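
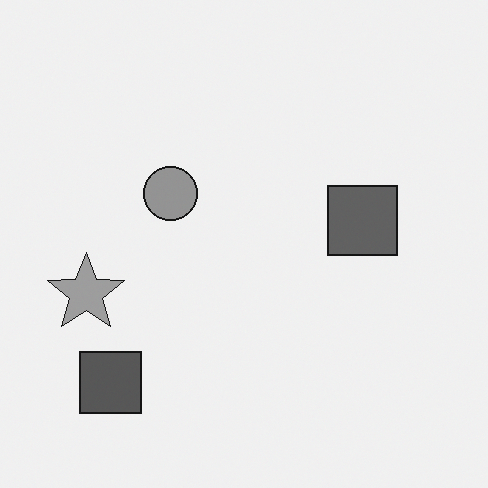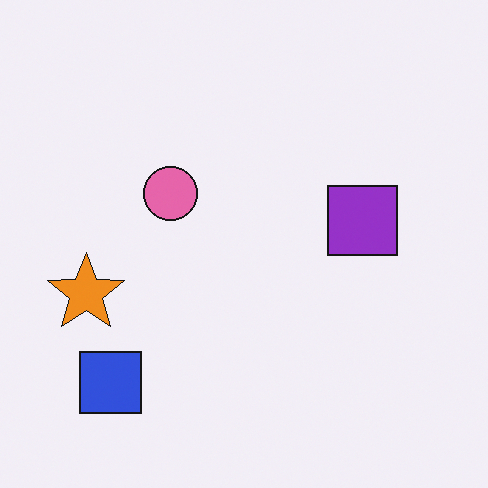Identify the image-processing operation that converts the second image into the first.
The first image is the second converted to grayscale.

All color is removed — every shape is now a shade of grey.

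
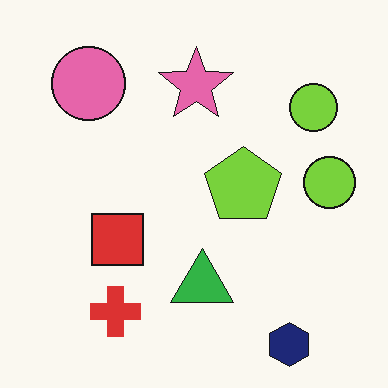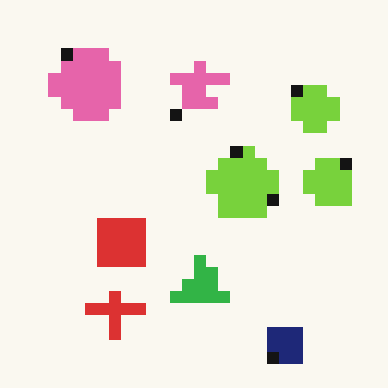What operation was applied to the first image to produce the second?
The second image is the first heavily pixelated into large blocks.

Shapes are reduced to large square blocks; fine edges and outlines are lost — a downscale-then-upscale (mosaic) effect.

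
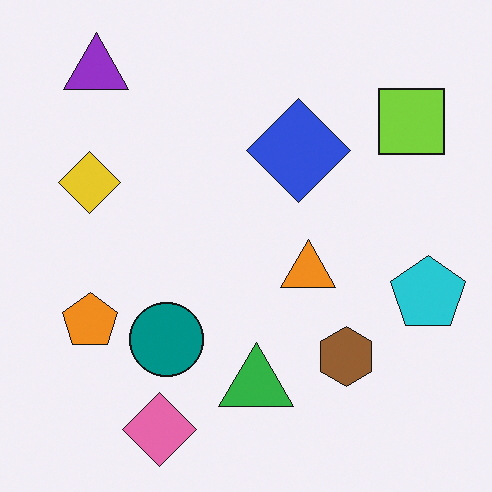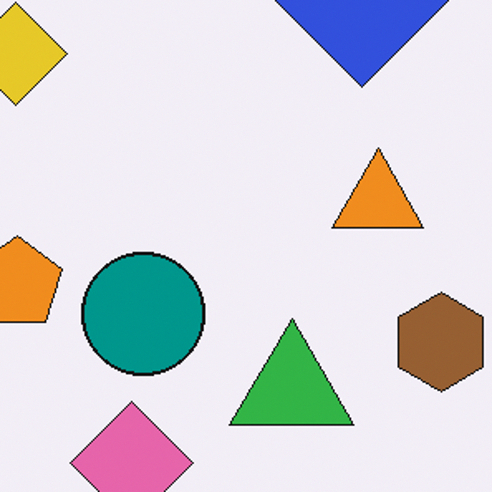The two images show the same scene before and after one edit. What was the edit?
The transformation is: cropped to a noticeably smaller region and rescaled.

The visible shapes are larger and the field of view is narrower; shapes near the original edges may be partly or wholly outside the frame — a crop-and-rescale.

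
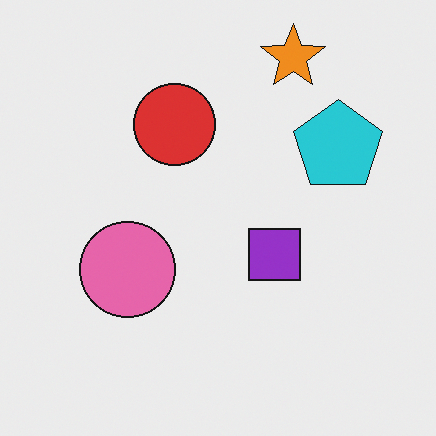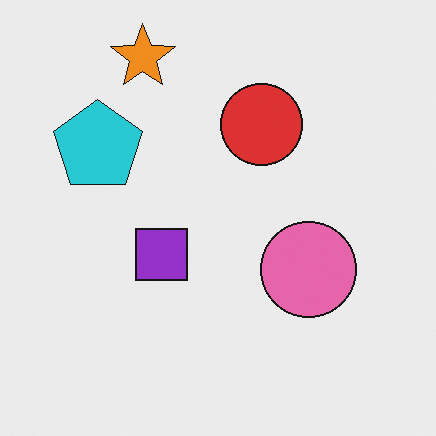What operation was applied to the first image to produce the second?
This is the original image flipped horizontally (left ↔ right).

The cyan pentagon is in the right of the first image and the left of the second — shapes on opposite sides of the vertical midline have swapped in a mirror flip.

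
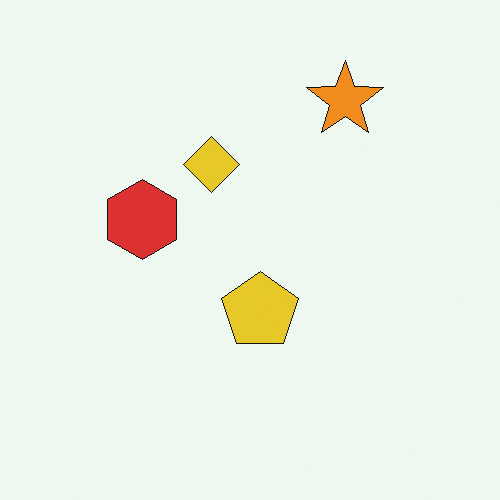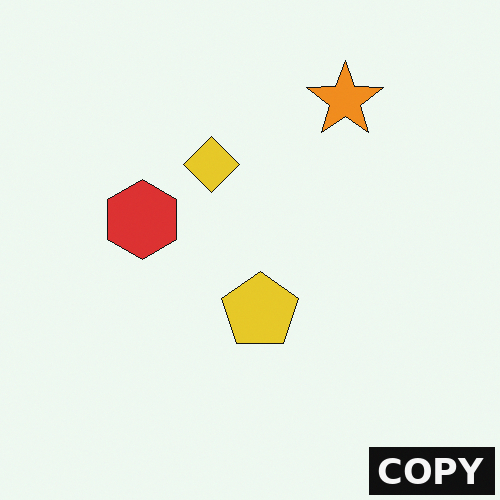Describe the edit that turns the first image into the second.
The transformation is: watermarked with the text "COPY" in the lower-right corner.

A dark label reading "COPY" appears in the lower-right corner.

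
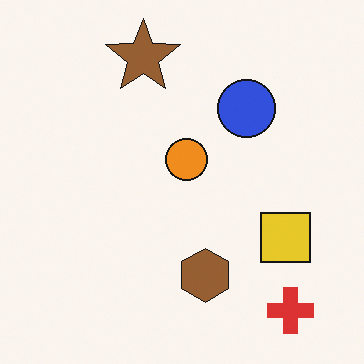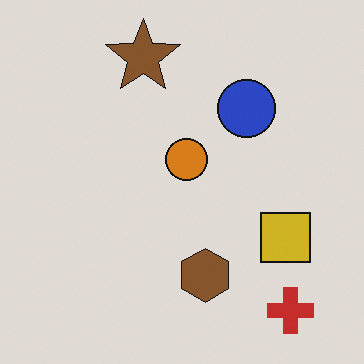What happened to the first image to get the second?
The image was darkened a little.

Every pixel — background and shapes alike — is uniformly darkened.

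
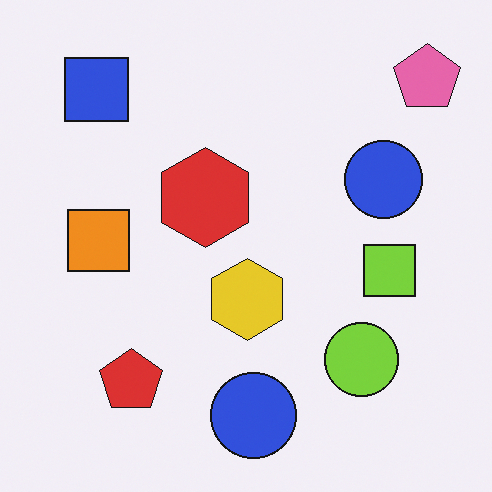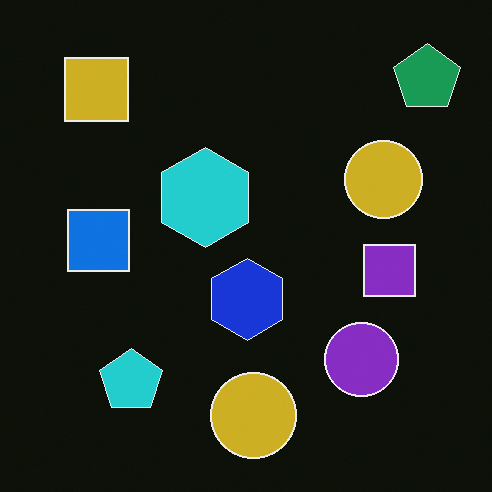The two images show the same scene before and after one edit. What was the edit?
The transformation is: color-inverted (negative).

The light background has become dark and every shape's color is its complement — a photographic negative.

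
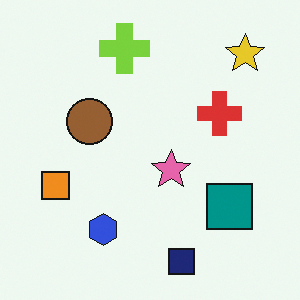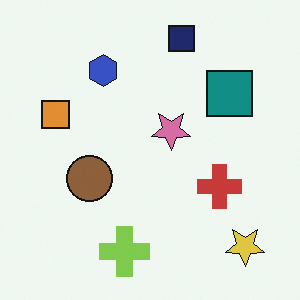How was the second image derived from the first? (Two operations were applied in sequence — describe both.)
Flipped vertically (top ↔ bottom), then slightly desaturated.

The navy square is in the bottom of the first image and the top of the second — shapes on opposite sides of the horizontal midline have swapped in a mirror flip. All colors are more muted and greyish — a global saturation change.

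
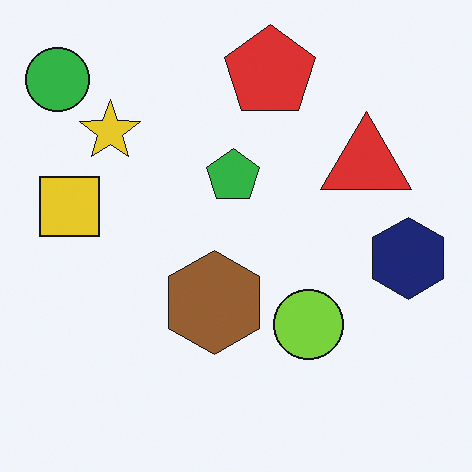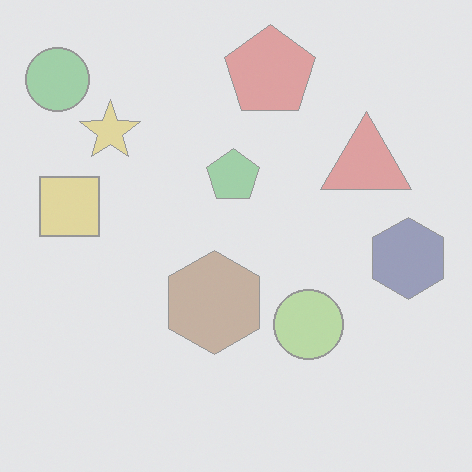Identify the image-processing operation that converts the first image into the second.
It was given much lower contrast.

Tones are pushed toward mid-grey across the whole image — a global contrast change.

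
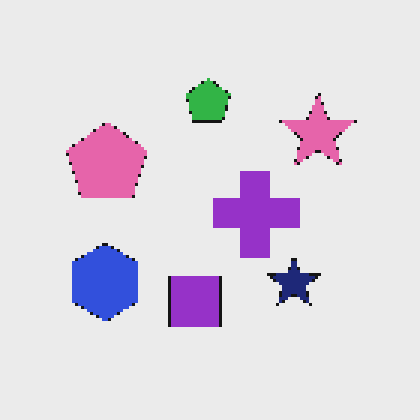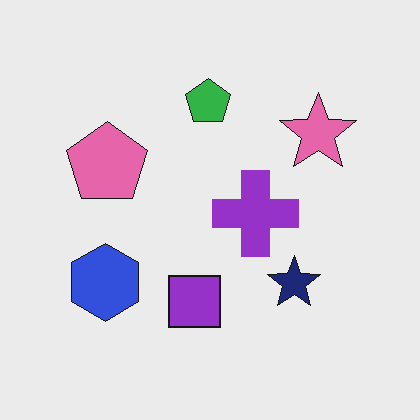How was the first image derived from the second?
The transformation is: lightly pixelated (a mild mosaic effect).

Shapes are reduced to large square blocks; fine edges and outlines are lost — a downscale-then-upscale (mosaic) effect.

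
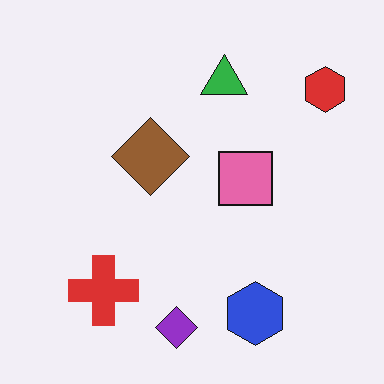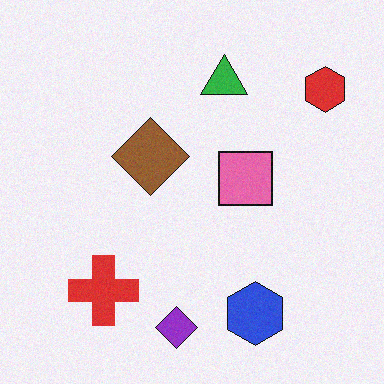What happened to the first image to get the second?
Degraded with subtle gaussian noise.

Random speckle covers the whole image, including the flat background.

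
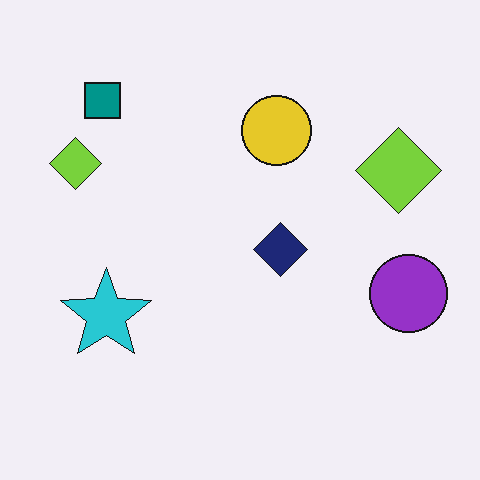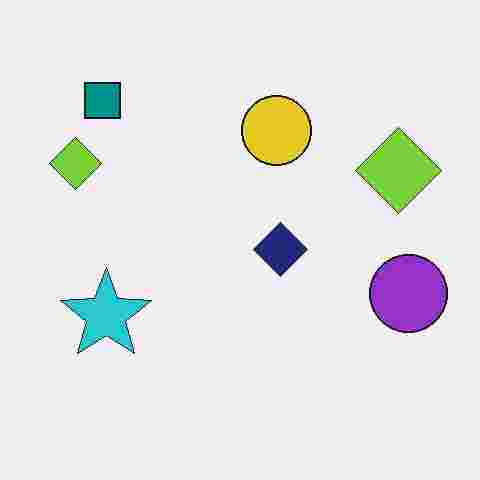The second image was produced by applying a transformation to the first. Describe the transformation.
The image was degraded with heavy JPEG compression.

Blocky 8×8 compression artifacts appear around shape edges and the flat background shows ringing — characteristic JPEG degradation.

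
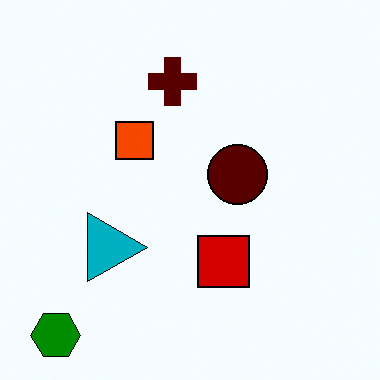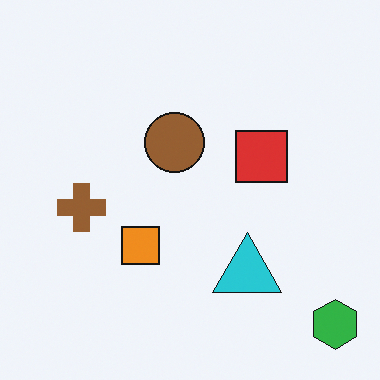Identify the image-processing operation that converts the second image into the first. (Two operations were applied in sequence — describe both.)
The transformation is: rotated 90° clockwise, then boosted in contrast.

The green hexagon sits in the bottom-right of the second image and the bottom-left of the first — consistent with a whole-image 90° clockwise rotation. Tones are pushed away from mid-grey across the whole image — a global contrast change.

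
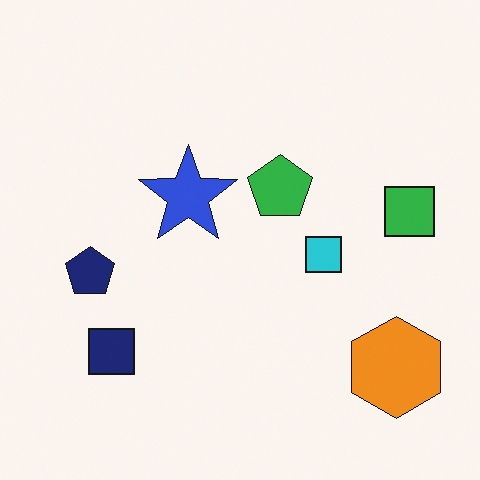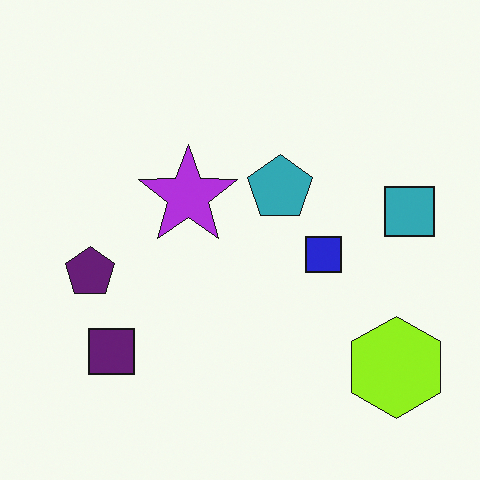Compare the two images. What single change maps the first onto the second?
The transformation is: hue-shifted by a small amount.

Every shape's color has rotated by the same amount around the hue wheel — a uniform hue shift.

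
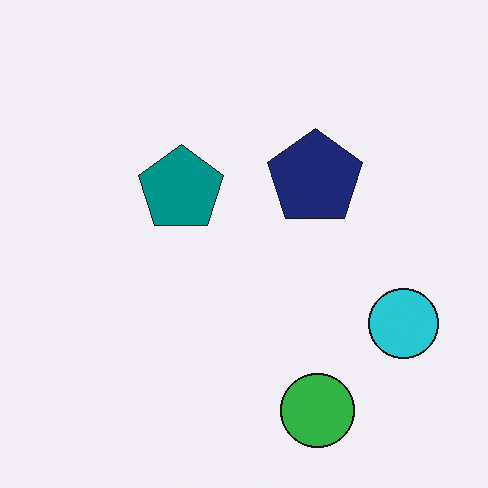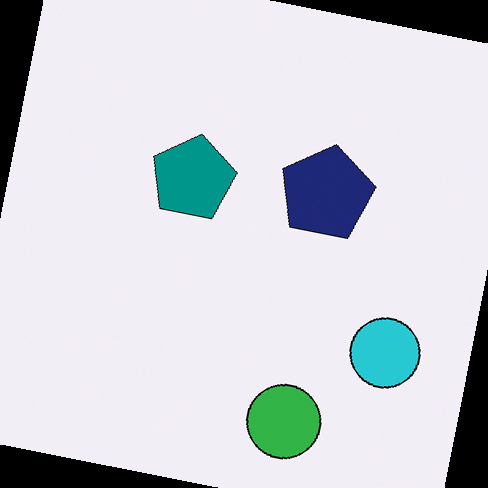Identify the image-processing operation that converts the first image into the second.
The second image is the first rotated clockwise by a slight angle.

Every shape is tilted by the same angle and the image corners show triangular fill wedges — a whole-image rotation by a non-right angle.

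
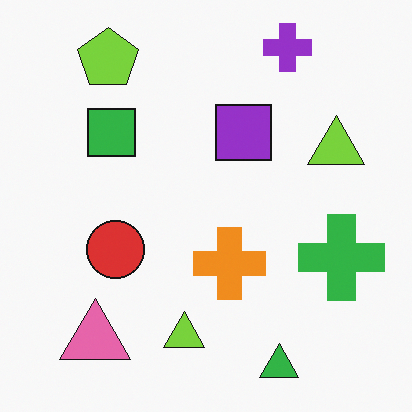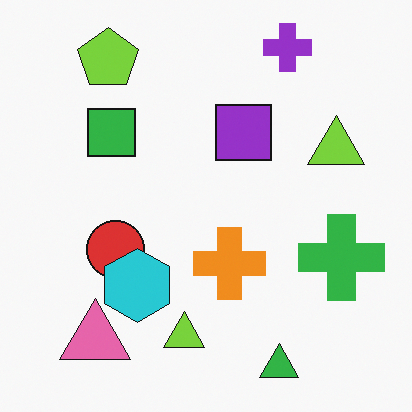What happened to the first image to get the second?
The second image is the first overlaid with an additional cyan hexagon.

A cyan hexagon appears in the second image that is absent from the first.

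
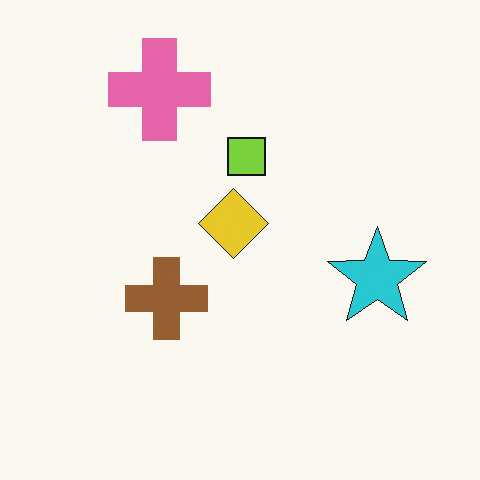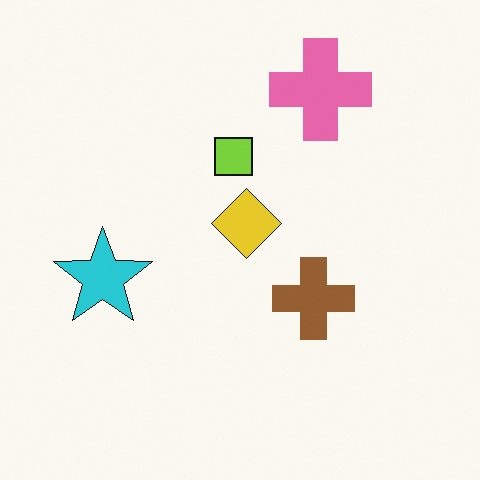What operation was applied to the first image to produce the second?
Flipped horizontally (left ↔ right).

The cyan star is in the right of the first image and the left of the second — shapes on opposite sides of the vertical midline have swapped in a mirror flip.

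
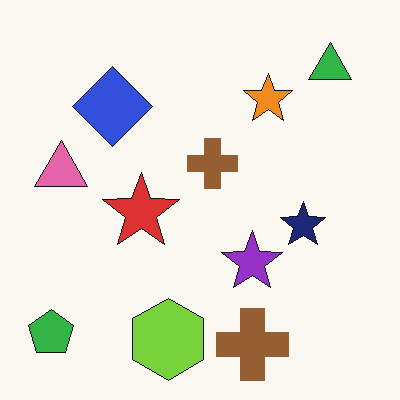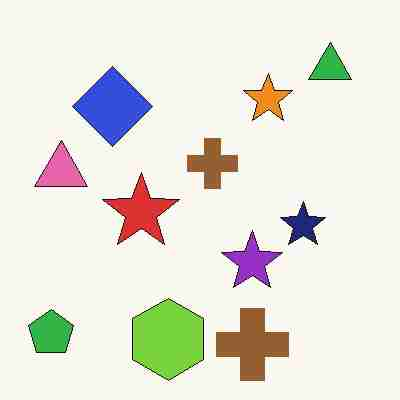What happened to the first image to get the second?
It was degraded with heavy JPEG compression.

Blocky 8×8 compression artifacts appear around shape edges and the flat background shows ringing — characteristic JPEG degradation.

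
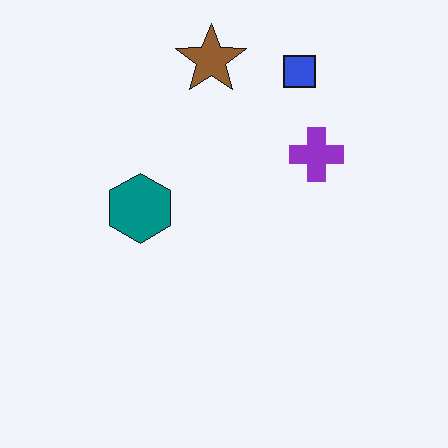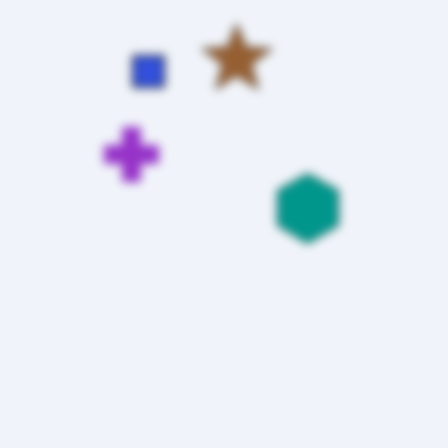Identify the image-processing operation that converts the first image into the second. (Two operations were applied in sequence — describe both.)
This is the original image flipped horizontally (left ↔ right), then moderately blurred.

The purple cross is in the right of the first image and the left of the second — shapes on opposite sides of the vertical midline have swapped in a mirror flip. Shape edges and outlines are uniformly softened across the whole image.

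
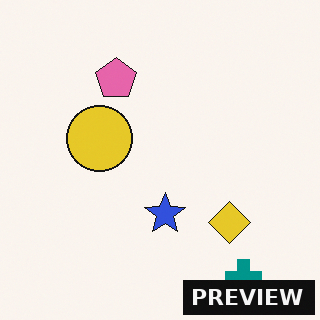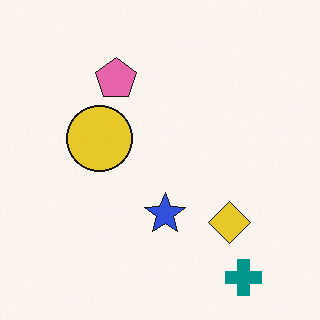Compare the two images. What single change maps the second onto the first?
The first image is the second watermarked with the text "PREVIEW" in the lower-right corner.

A dark label reading "PREVIEW" appears in the lower-right corner.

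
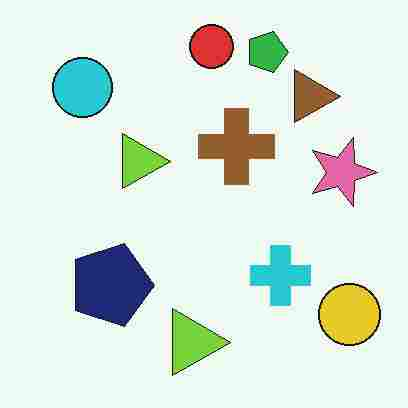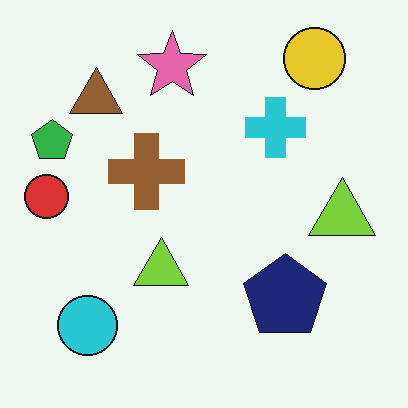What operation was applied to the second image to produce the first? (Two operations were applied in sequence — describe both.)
The first image is the second rotated 90° clockwise, then heavily JPEG-compressed with obvious blocking artifacts.

The yellow circle sits in the top-right of the second image and the bottom-right of the first — consistent with a whole-image 90° clockwise rotation. Blocky 8×8 compression artifacts appear around shape edges and the flat background shows ringing — characteristic JPEG degradation.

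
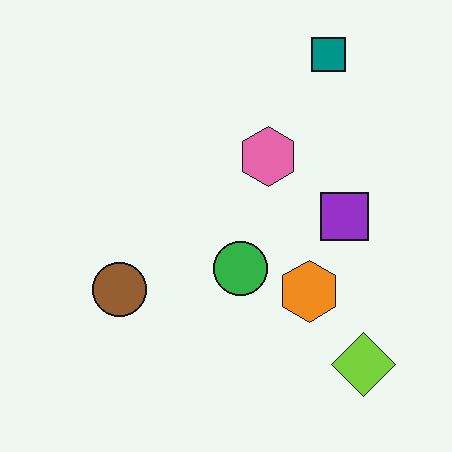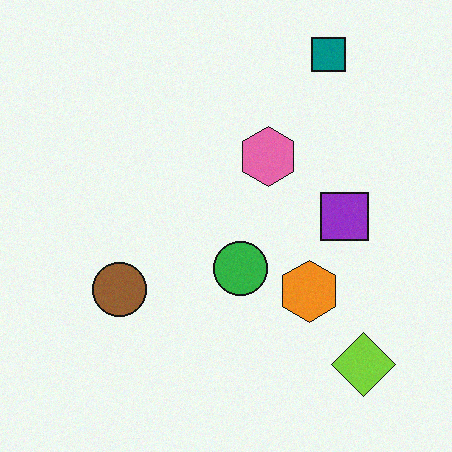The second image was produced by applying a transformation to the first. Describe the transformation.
This is the original image degraded with light additive noise.

Random speckle covers the whole image, including the flat background.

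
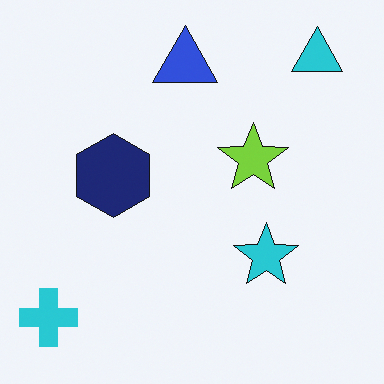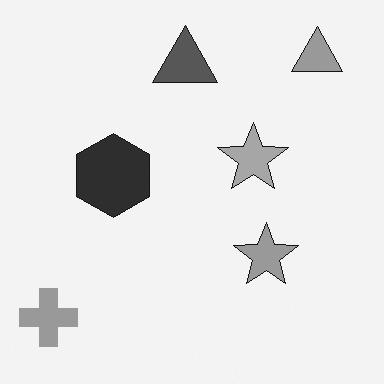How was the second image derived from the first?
This is the original image converted to grayscale.

All color is removed — every shape is now a shade of grey.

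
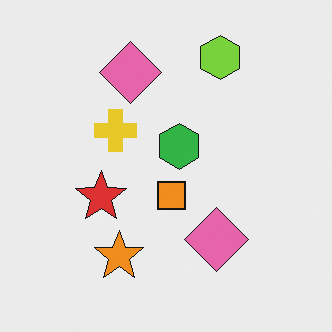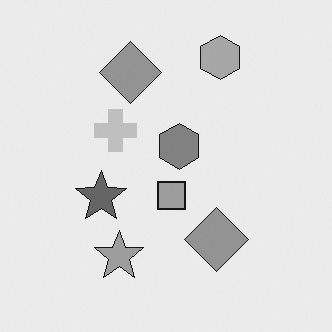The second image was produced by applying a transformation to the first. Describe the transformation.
It was converted to grayscale.

All color is removed — every shape is now a shade of grey.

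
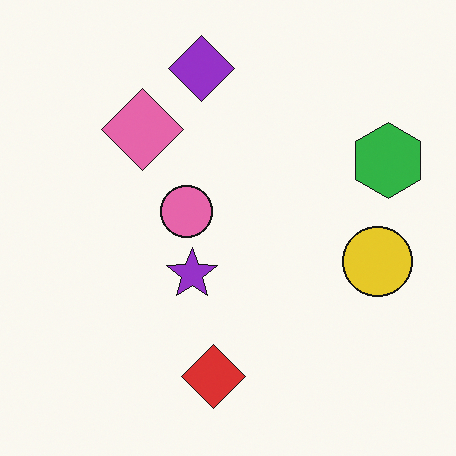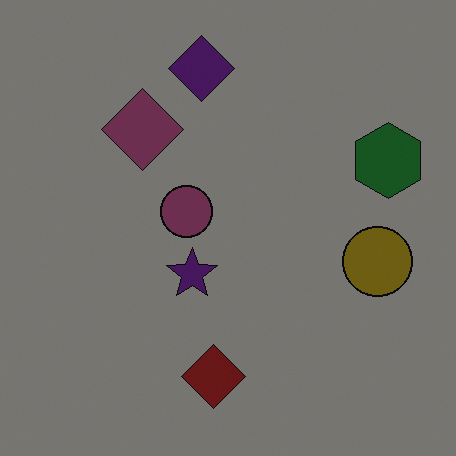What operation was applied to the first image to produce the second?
Darkened a lot.

Every pixel — background and shapes alike — is uniformly darkened.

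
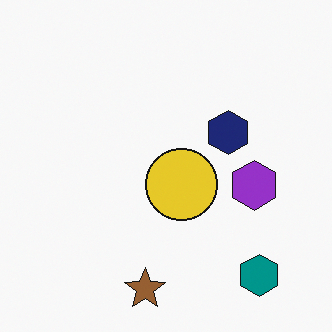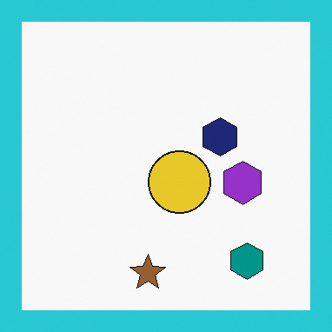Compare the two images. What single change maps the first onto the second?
The image was framed with a cyan border.

A solid cyan frame runs around the edge of the second image, with the content slightly shrunk inside it.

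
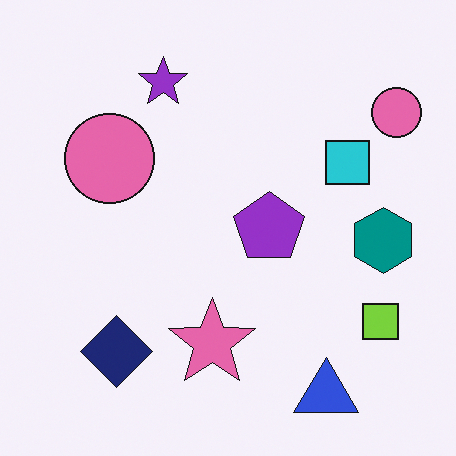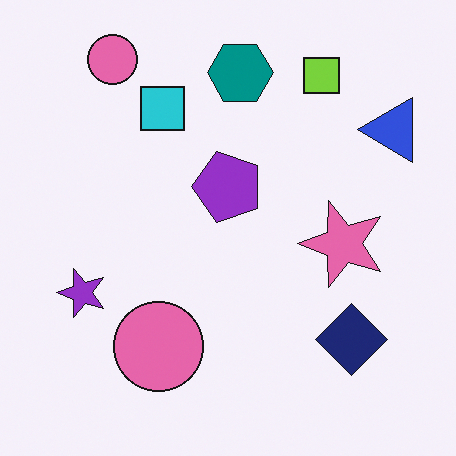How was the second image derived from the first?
This is the original image rotated 90° counter-clockwise.

The blue triangle sits in the bottom-right of the first image and the top-right of the second — consistent with a whole-image 90° counter-clockwise rotation.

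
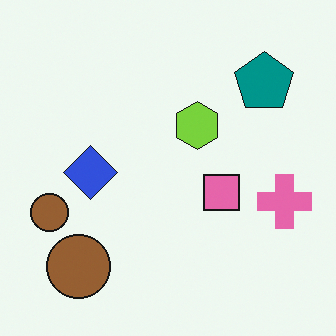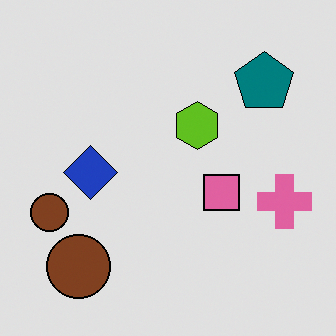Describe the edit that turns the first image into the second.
This is the original image posterized to a reduced palette.

Each flat color has snapped to a coarser quantized level — most visibly, the near-white background has dropped to a flat grey.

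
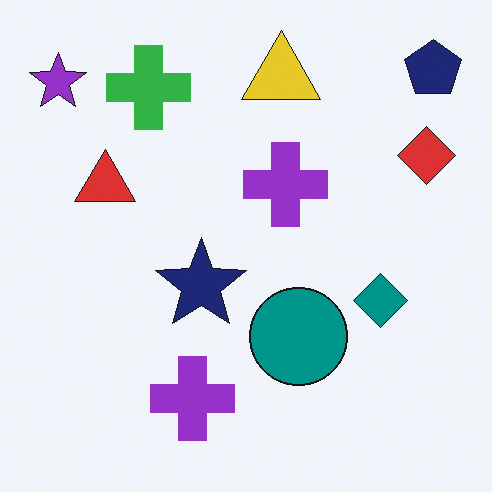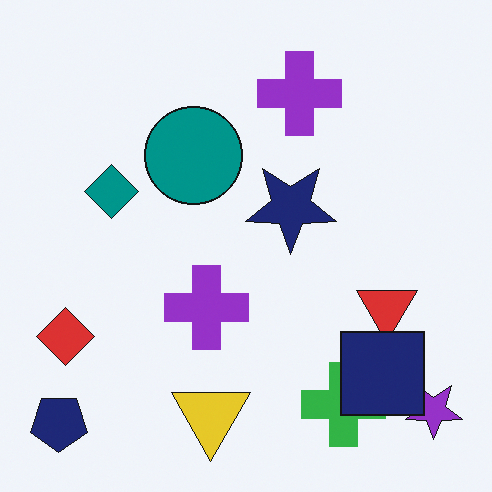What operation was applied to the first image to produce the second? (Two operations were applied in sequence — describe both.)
This is the original image rotated 180°, then overlaid with an additional navy square.

The navy pentagon sits in the top-right of the first image and the bottom-left of the second — consistent with a whole-image 180° rotation. A navy square appears in the second image that is absent from the first.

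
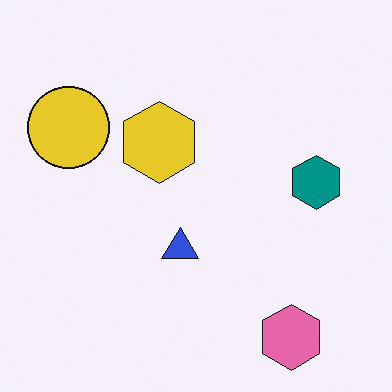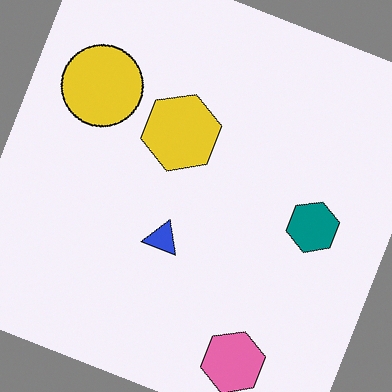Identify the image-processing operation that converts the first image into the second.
The second image is the first rotated clockwise by a moderate amount.

Every shape is tilted by the same angle and the image corners show triangular fill wedges — a whole-image rotation by a non-right angle.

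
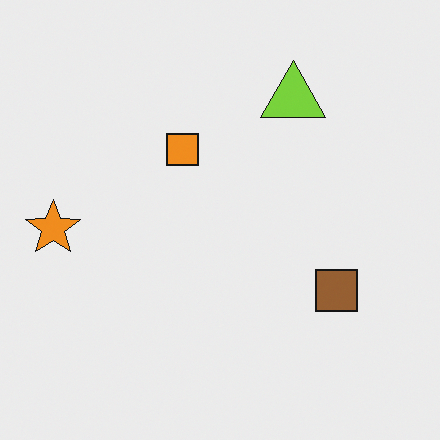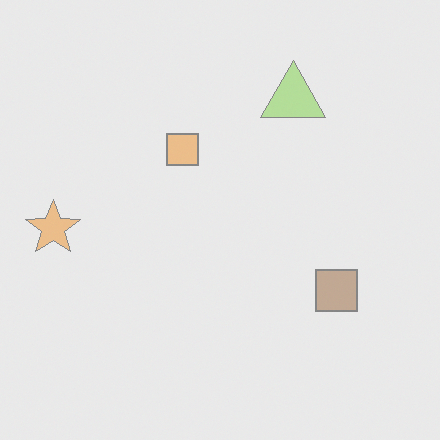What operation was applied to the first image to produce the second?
Given much lower contrast.

Tones are pushed toward mid-grey across the whole image — a global contrast change.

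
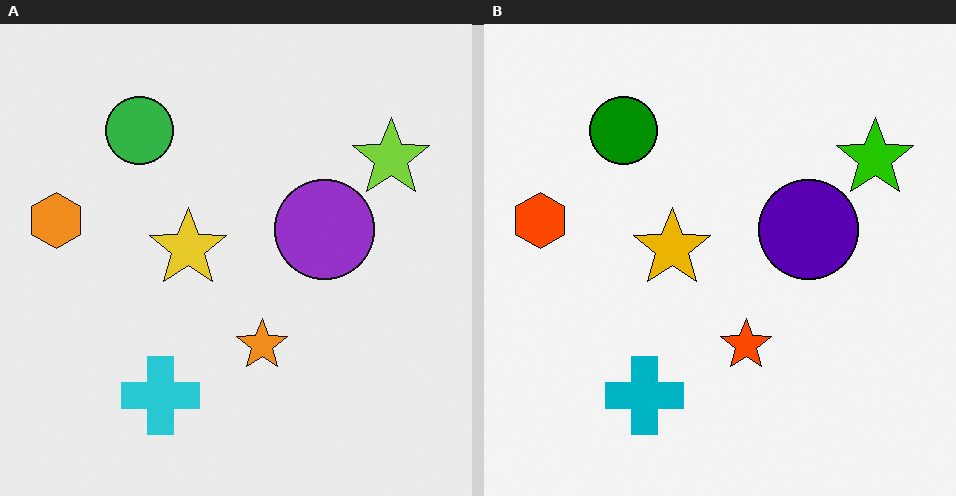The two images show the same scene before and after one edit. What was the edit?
This is the original image boosted in contrast.

Tones are pushed away from mid-grey across the whole image — a global contrast change.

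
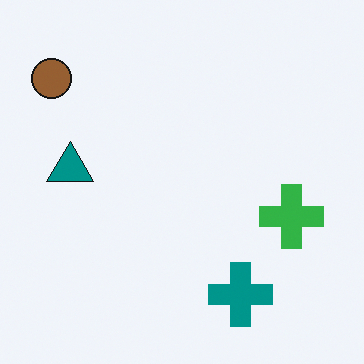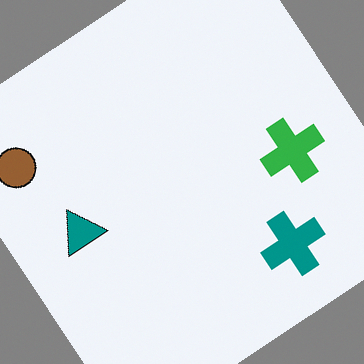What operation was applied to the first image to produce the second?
Rotated counter-clockwise by a large amount — several tens of degrees.

Every shape is tilted by the same angle and the image corners show triangular fill wedges — a whole-image rotation by a non-right angle.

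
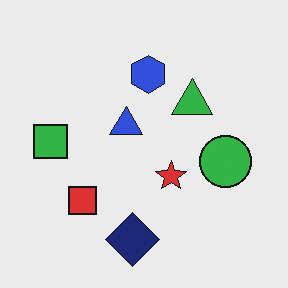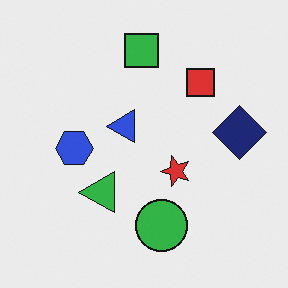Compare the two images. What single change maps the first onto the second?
Transposed (reflected across the top-left ↔ bottom-right diagonal).

Shapes have swapped their row and column positions — what was in the top-right is now in the bottom-left — a diagonal reflection.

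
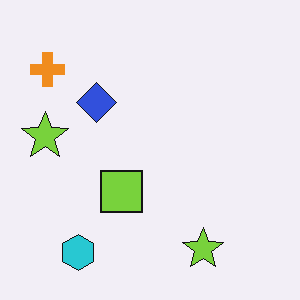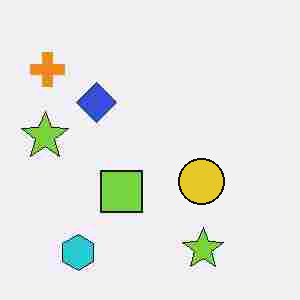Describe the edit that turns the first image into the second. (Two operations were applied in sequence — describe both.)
The image was heavily JPEG-compressed with obvious blocking artifacts, then overlaid with an additional yellow circle.

Blocky 8×8 compression artifacts appear around shape edges and the flat background shows ringing — characteristic JPEG degradation. A yellow circle appears in the second image that is absent from the first.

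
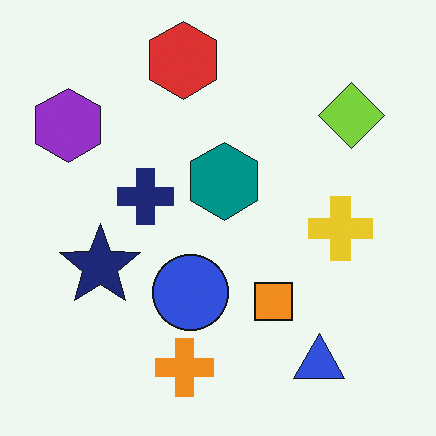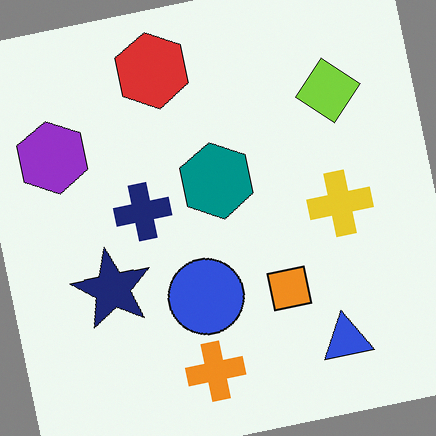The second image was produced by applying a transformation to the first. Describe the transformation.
The image was rotated counter-clockwise by a small amount.

Every shape is tilted by the same angle and the image corners show triangular fill wedges — a whole-image rotation by a non-right angle.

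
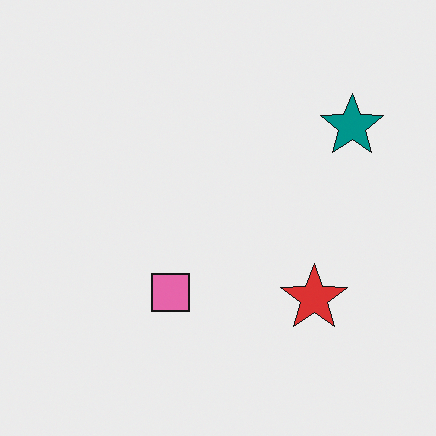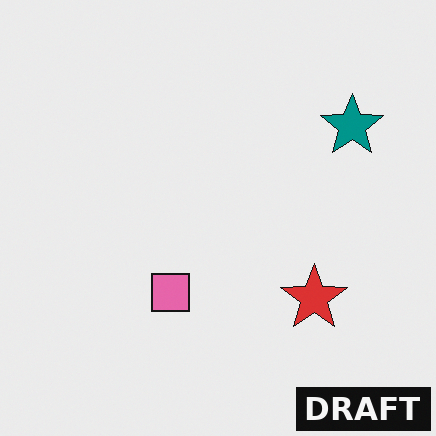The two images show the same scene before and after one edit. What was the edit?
It was watermarked with the text "DRAFT" in the lower-right corner.

A dark label reading "DRAFT" appears in the lower-right corner.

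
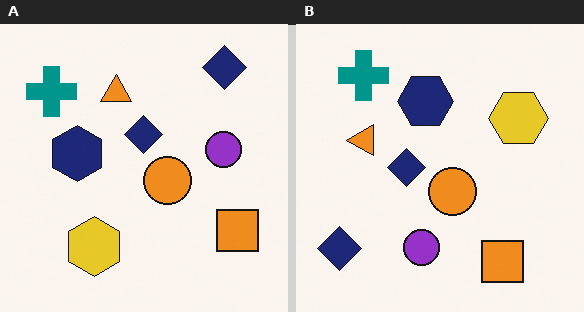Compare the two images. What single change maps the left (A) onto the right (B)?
The transformation is: transposed (reflected across the top-left ↔ bottom-right diagonal).

Shapes have swapped their row and column positions — what was in the top-right is now in the bottom-left — a diagonal reflection.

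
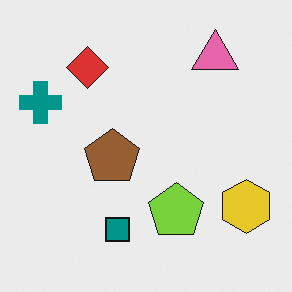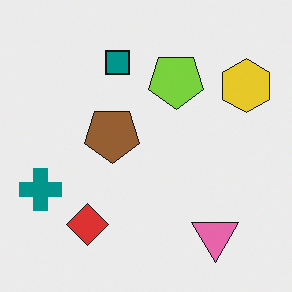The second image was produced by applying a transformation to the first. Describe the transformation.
It was flipped vertically (top ↔ bottom).

The pink triangle is in the top-right of the first image and the bottom-right of the second — shapes on opposite sides of the horizontal midline have swapped in a mirror flip.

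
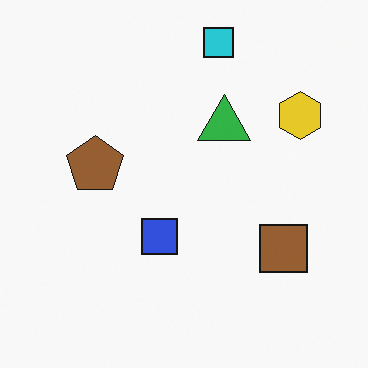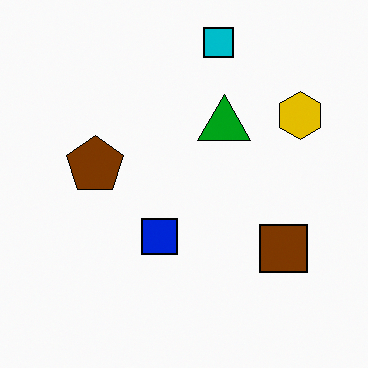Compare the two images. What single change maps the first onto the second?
This is the original image given slightly increased contrast.

Tones are pushed away from mid-grey across the whole image — a global contrast change.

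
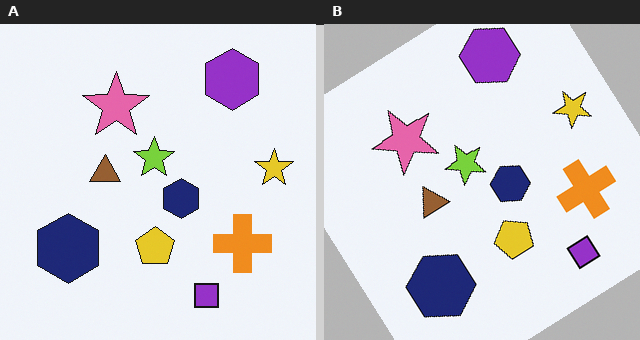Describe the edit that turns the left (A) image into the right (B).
Rotated counter-clockwise by a large amount — several tens of degrees.

Every shape is tilted by the same angle and the image corners show triangular fill wedges — a whole-image rotation by a non-right angle.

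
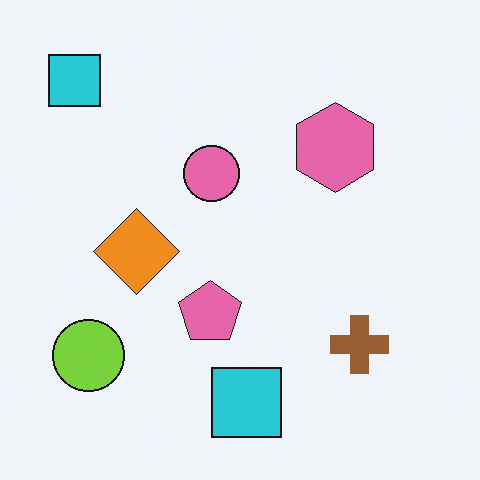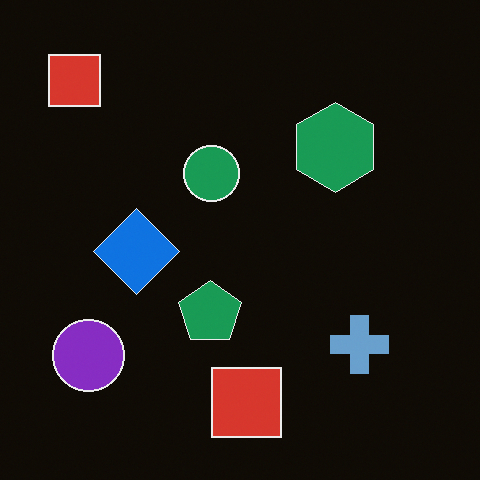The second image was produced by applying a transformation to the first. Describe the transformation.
This is the original image color-inverted (negative).

The light background has become dark and every shape's color is its complement — a photographic negative.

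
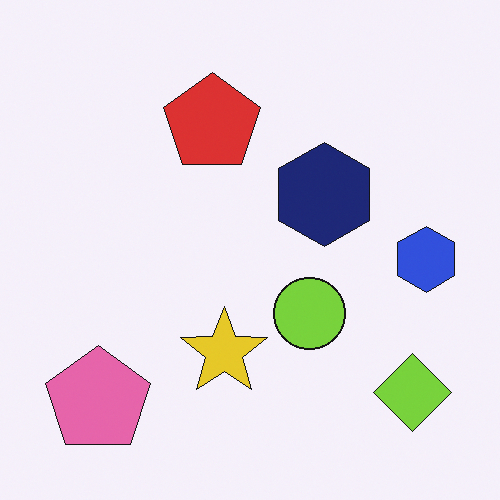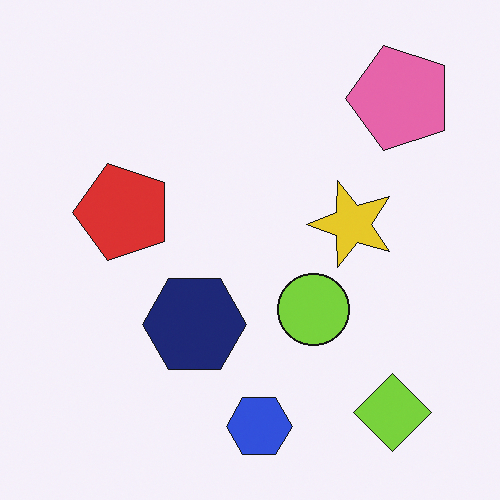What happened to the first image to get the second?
This is the original image transposed (reflected across the top-left ↔ bottom-right diagonal).

Shapes have swapped their row and column positions — what was in the top-right is now in the bottom-left — a diagonal reflection.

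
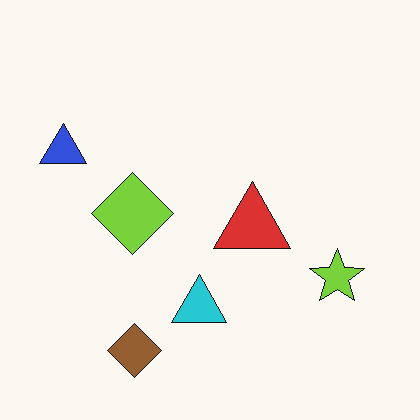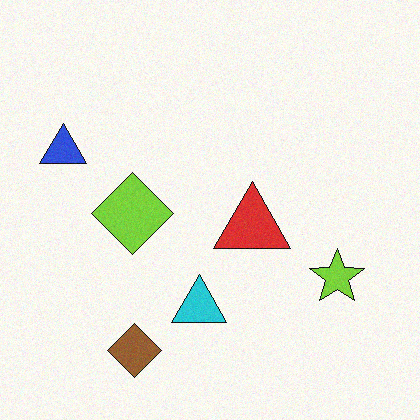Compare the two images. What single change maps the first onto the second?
The image was degraded with subtle gaussian noise.

Random speckle covers the whole image, including the flat background.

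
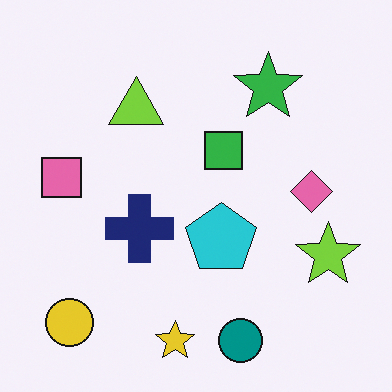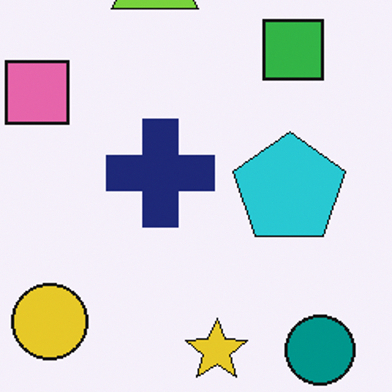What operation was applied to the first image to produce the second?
The transformation is: cropped to a modestly smaller region and rescaled.

The visible shapes are larger and the field of view is narrower; shapes near the original edges may be partly or wholly outside the frame — a crop-and-rescale.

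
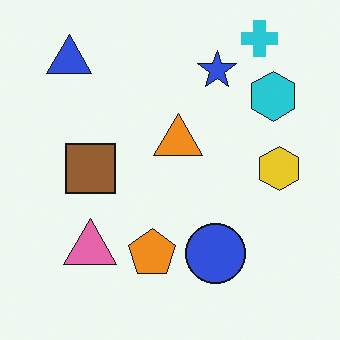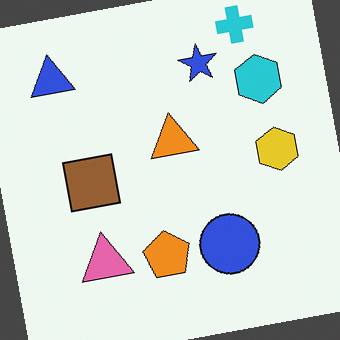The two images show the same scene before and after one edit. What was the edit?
The second image is the first rotated counter-clockwise by a few degrees.

Every shape is tilted by the same angle and the image corners show triangular fill wedges — a whole-image rotation by a non-right angle.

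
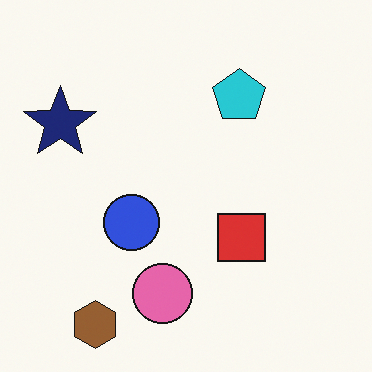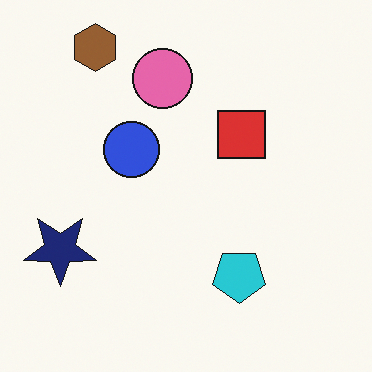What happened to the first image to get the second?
It was flipped vertically (top ↔ bottom).

The brown hexagon is in the bottom-left of the first image and the top-left of the second — shapes on opposite sides of the horizontal midline have swapped in a mirror flip.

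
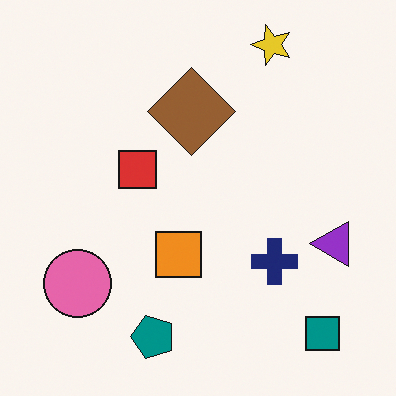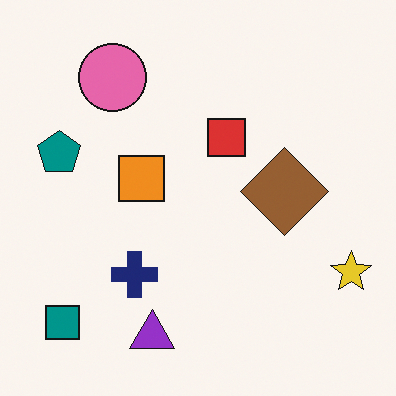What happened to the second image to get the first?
The image was rotated 90° counter-clockwise.

The teal square sits in the bottom-left of the second image and the bottom-right of the first — consistent with a whole-image 90° counter-clockwise rotation.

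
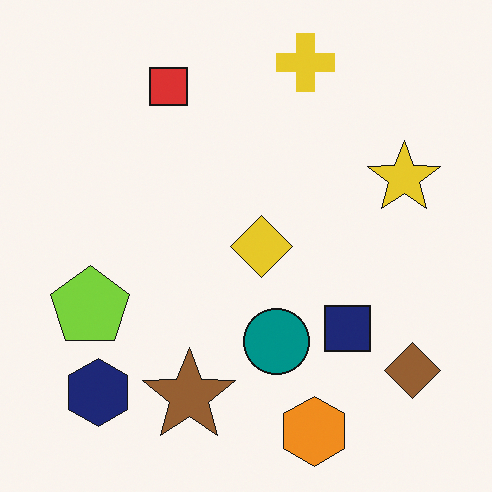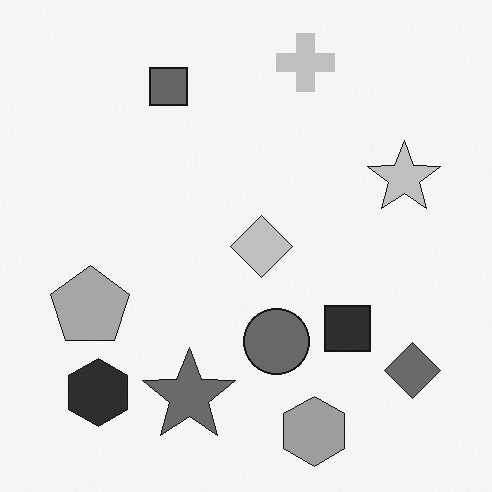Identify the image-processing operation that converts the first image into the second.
The image was converted to grayscale.

All color is removed — every shape is now a shade of grey.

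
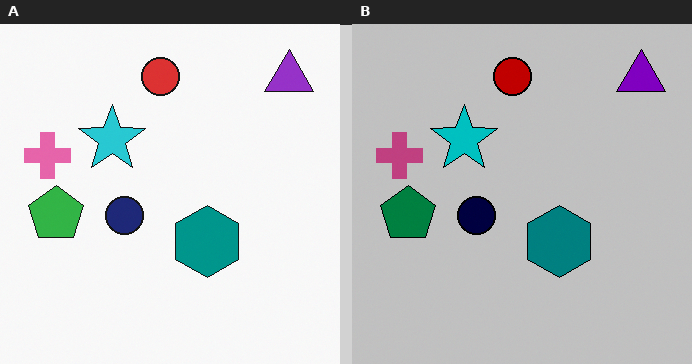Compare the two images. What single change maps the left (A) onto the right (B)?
The transformation is: aggressively posterized.

Each flat color has snapped to a coarser quantized level — most visibly, the near-white background has dropped to a flat grey.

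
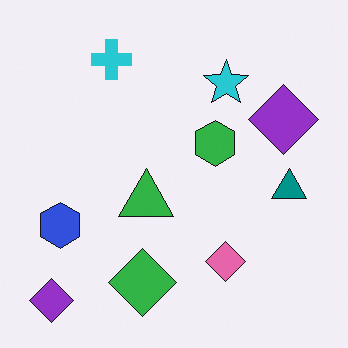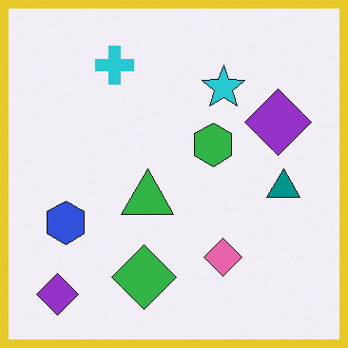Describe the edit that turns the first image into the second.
The second image is the first framed with a yellow border.

A solid yellow frame runs around the edge of the second image, with the content slightly shrunk inside it.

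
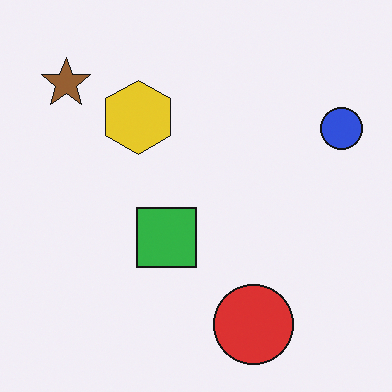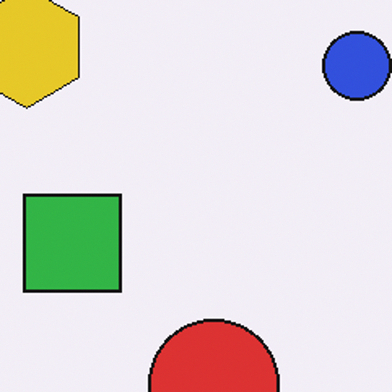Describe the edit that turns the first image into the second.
This is the original image cropped to a noticeably smaller region and rescaled.

The visible shapes are larger and the field of view is narrower; shapes near the original edges may be partly or wholly outside the frame — a crop-and-rescale.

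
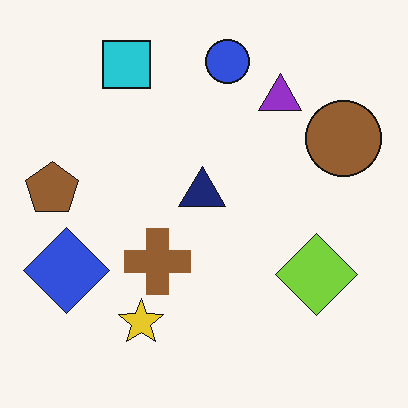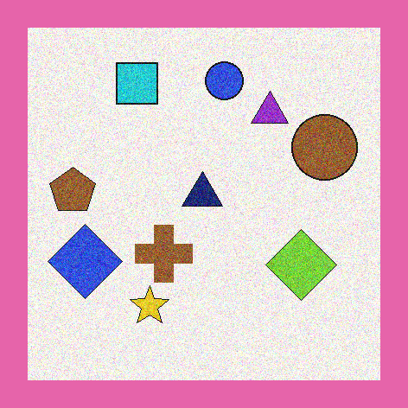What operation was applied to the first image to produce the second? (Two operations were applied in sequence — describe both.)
The image was degraded with visible gaussian noise, then framed with a pink border.

Random speckle covers the whole image, including the flat background. A solid pink frame runs around the edge of the second image, with the content slightly shrunk inside it.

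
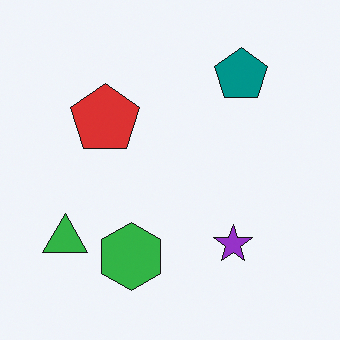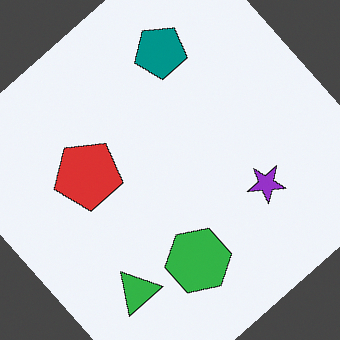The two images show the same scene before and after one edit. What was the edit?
This is the original image rotated counter-clockwise by a large amount — several tens of degrees.

Every shape is tilted by the same angle and the image corners show triangular fill wedges — a whole-image rotation by a non-right angle.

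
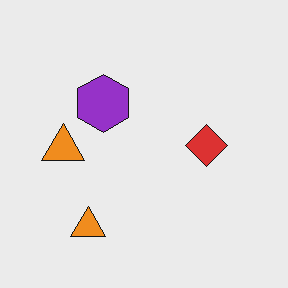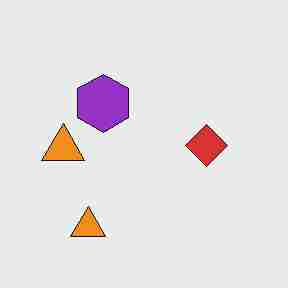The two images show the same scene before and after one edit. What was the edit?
The transformation is: heavily JPEG-compressed with obvious blocking artifacts.

Blocky 8×8 compression artifacts appear around shape edges and the flat background shows ringing — characteristic JPEG degradation.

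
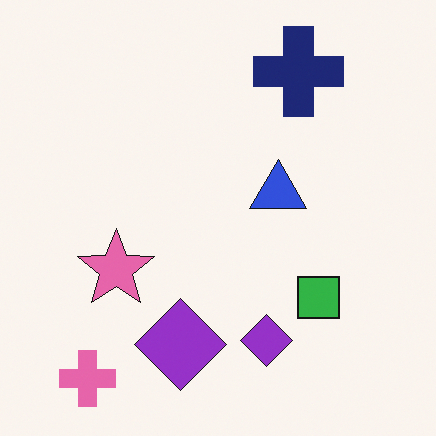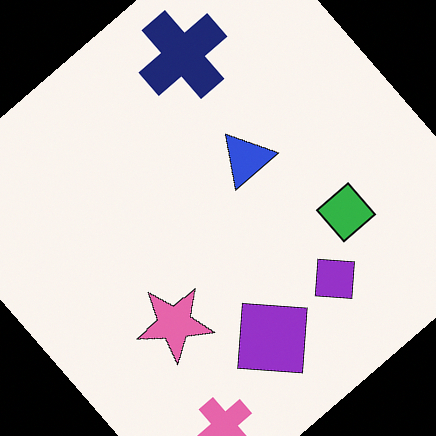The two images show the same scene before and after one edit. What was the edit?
The transformation is: rotated counter-clockwise by a large amount — several tens of degrees.

Every shape is tilted by the same angle and the image corners show triangular fill wedges — a whole-image rotation by a non-right angle.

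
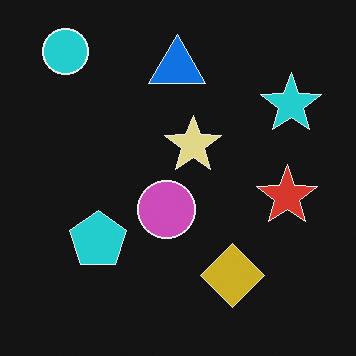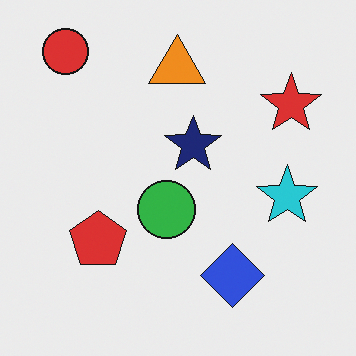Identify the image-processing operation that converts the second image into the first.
It was color-inverted (negative).

The light background has become dark and every shape's color is its complement — a photographic negative.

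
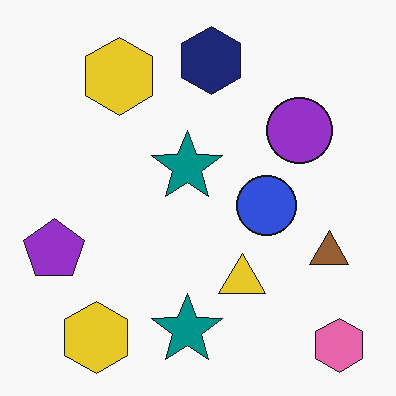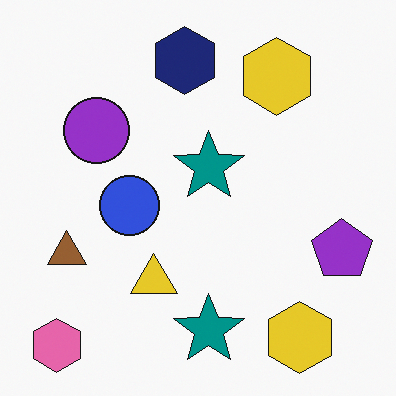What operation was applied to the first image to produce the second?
This is the original image flipped horizontally (left ↔ right).

The purple pentagon is in the left of the first image and the right of the second — shapes on opposite sides of the vertical midline have swapped in a mirror flip.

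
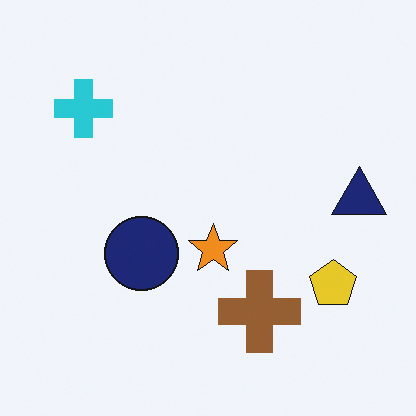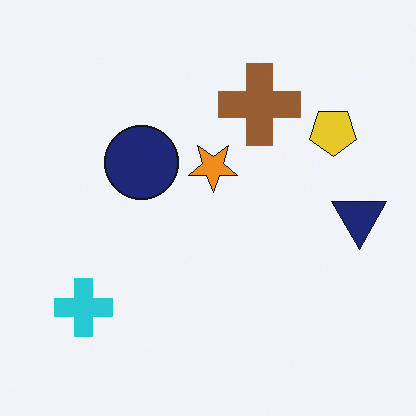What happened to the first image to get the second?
The second image is the first flipped vertically (top ↔ bottom).

The brown cross is in the bottom of the first image and the top of the second — shapes on opposite sides of the horizontal midline have swapped in a mirror flip.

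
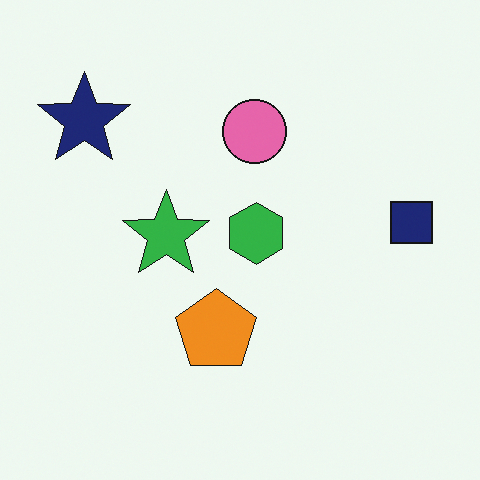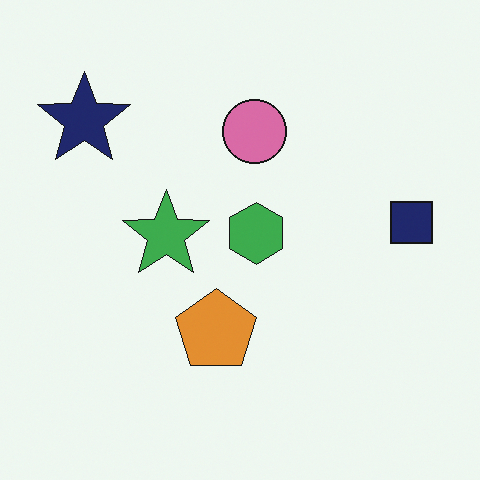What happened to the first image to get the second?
The image was slightly desaturated.

All colors are more muted and greyish — a global saturation change.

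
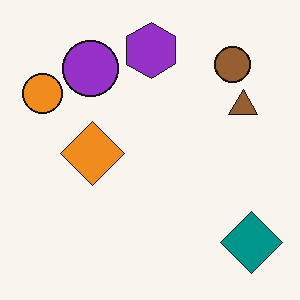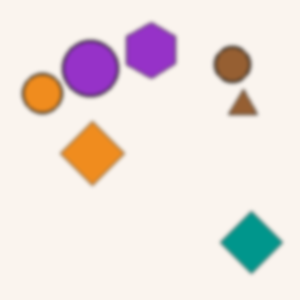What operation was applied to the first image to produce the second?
The transformation is: given a subtle gaussian blur.

Shape edges and outlines are uniformly softened across the whole image.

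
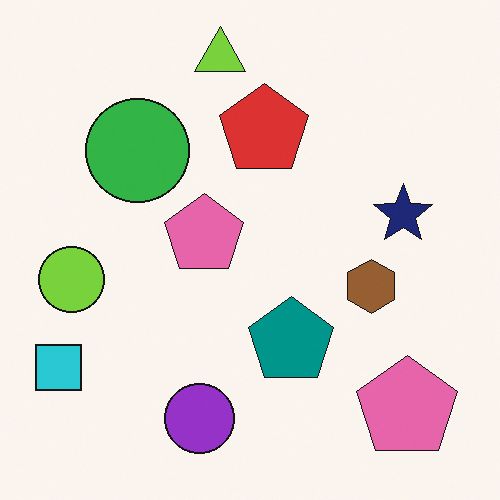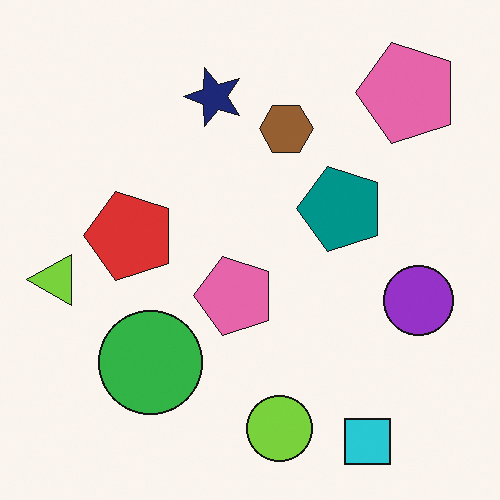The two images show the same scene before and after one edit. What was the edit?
Rotated 90° counter-clockwise.

The cyan square sits in the bottom-left of the first image and the bottom-right of the second — consistent with a whole-image 90° counter-clockwise rotation.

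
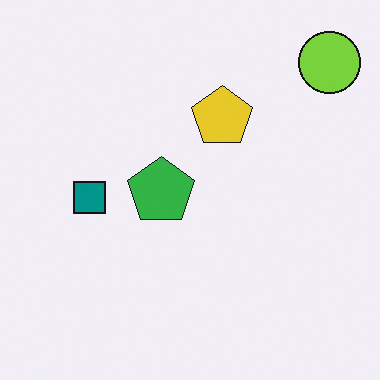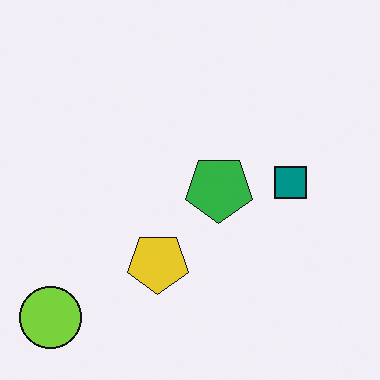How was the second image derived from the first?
The image was rotated 180°.

The lime circle sits in the top-right of the first image and the bottom-left of the second — consistent with a whole-image 180° rotation.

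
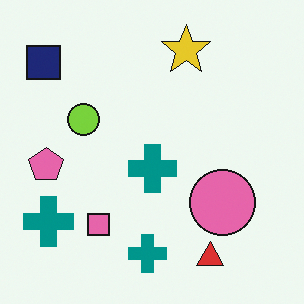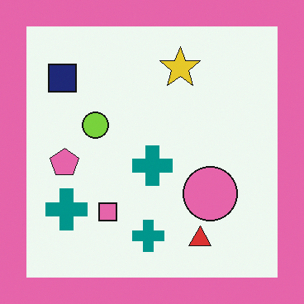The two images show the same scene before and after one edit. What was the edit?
It was framed with a pink border.

A solid pink frame runs around the edge of the second image, with the content slightly shrunk inside it.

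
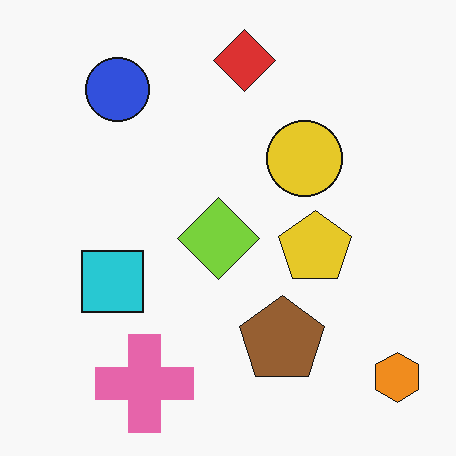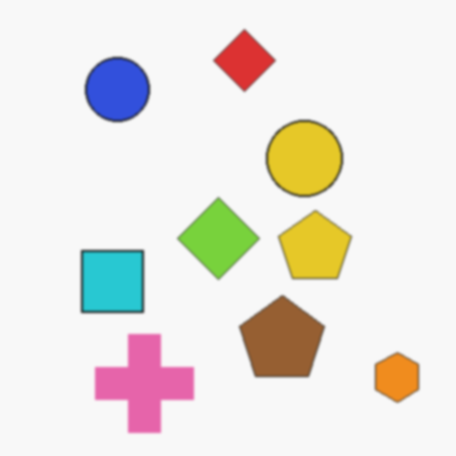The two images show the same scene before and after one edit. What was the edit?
The transformation is: lightly blurred.

Shape edges and outlines are uniformly softened across the whole image.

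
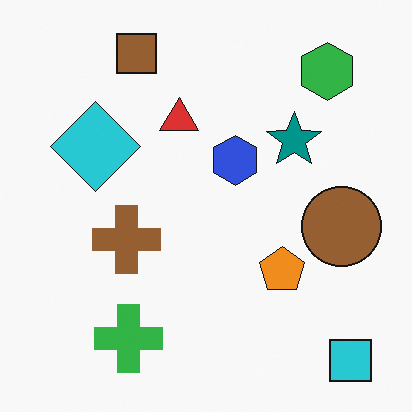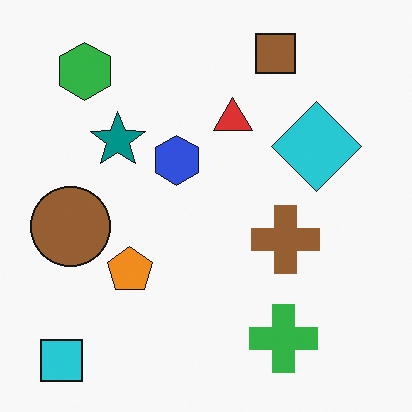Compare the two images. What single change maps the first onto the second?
Flipped horizontally (left ↔ right).

The cyan square is in the bottom-right of the first image and the bottom-left of the second — shapes on opposite sides of the vertical midline have swapped in a mirror flip.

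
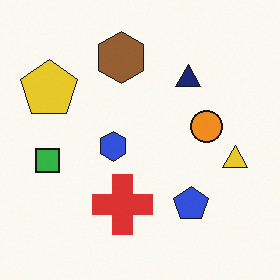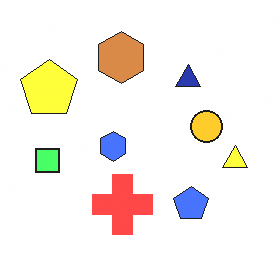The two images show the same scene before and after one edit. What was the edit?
It was substantially brightened.

Every pixel — background and shapes alike — is uniformly brightened.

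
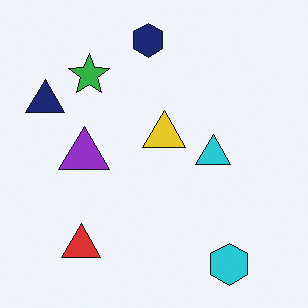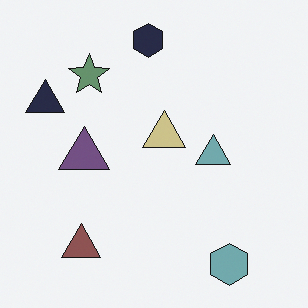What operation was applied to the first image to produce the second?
It was made much more muted (saturation change).

All colors are more muted and greyish — a global saturation change.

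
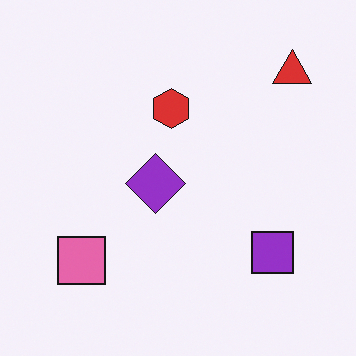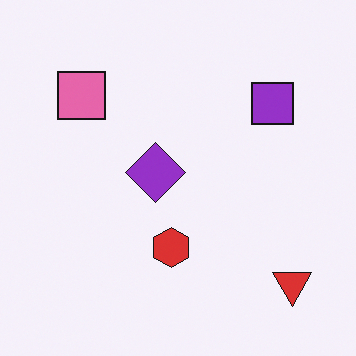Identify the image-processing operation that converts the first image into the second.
The second image is the first flipped vertically (top ↔ bottom).

The red triangle is in the top-right of the first image and the bottom-right of the second — shapes on opposite sides of the horizontal midline have swapped in a mirror flip.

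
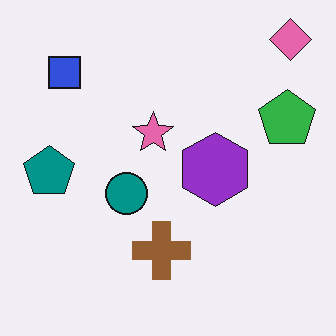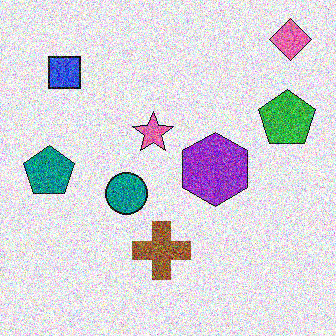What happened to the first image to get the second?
Degraded with strong gaussian noise.

Random speckle covers the whole image, including the flat background.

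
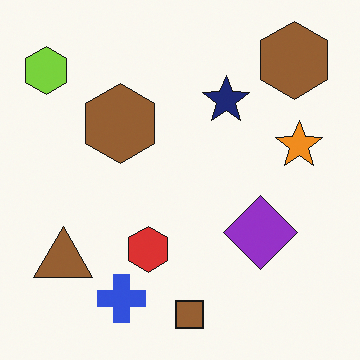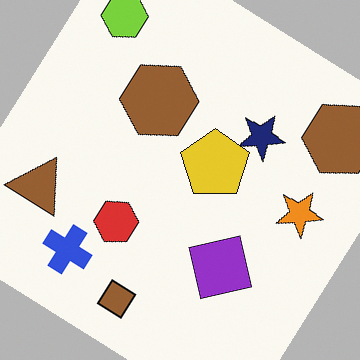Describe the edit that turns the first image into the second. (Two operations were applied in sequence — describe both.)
The second image is the first rotated clockwise by a large amount — several tens of degrees, then overlaid with an additional yellow pentagon.

Every shape is tilted by the same angle and the image corners show triangular fill wedges — a whole-image rotation by a non-right angle. A yellow pentagon appears in the second image that is absent from the first.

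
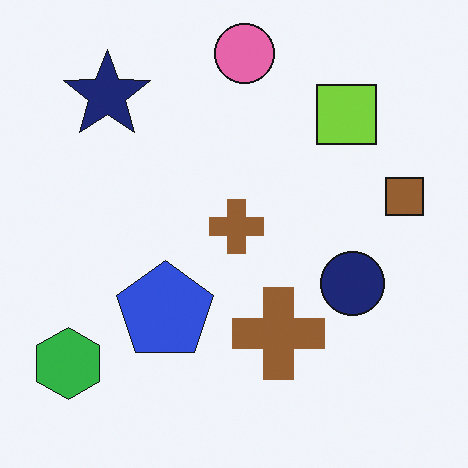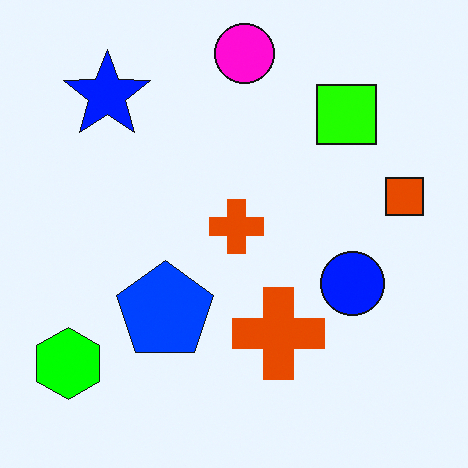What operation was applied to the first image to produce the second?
The second image is the first made much more vivid (saturation change).

All colors are more vivid — a global saturation change.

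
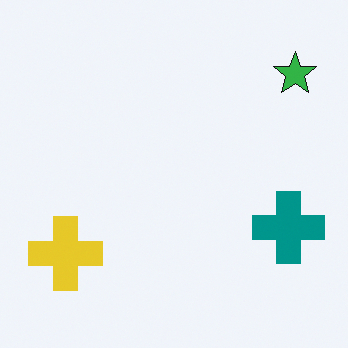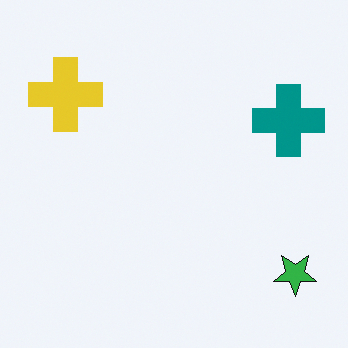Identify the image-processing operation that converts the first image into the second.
The second image is the first flipped vertically (top ↔ bottom).

The green star is in the top-right of the first image and the bottom-right of the second — shapes on opposite sides of the horizontal midline have swapped in a mirror flip.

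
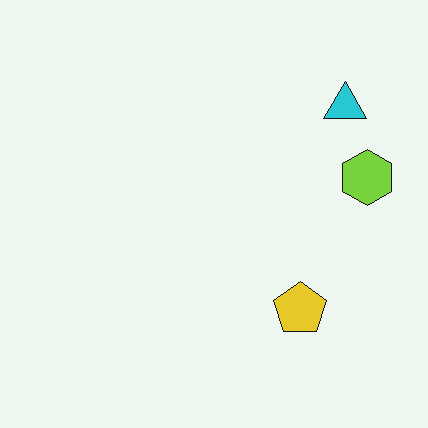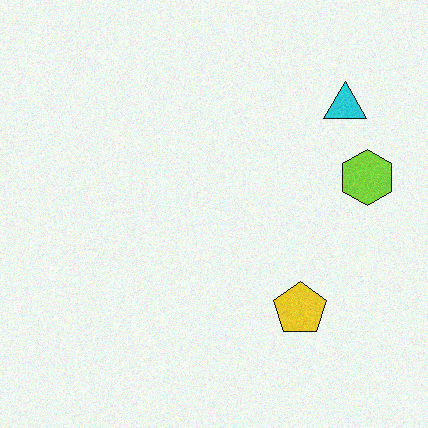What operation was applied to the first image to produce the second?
This is the original image degraded with a light layer of grain.

Random speckle covers the whole image, including the flat background.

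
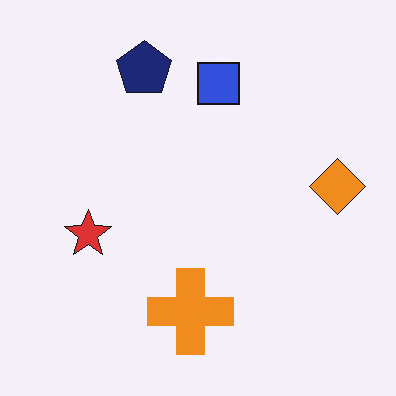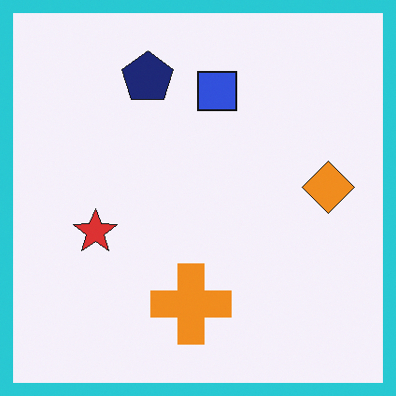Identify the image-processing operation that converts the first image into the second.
It was framed with a cyan border.

A solid cyan frame runs around the edge of the second image, with the content slightly shrunk inside it.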